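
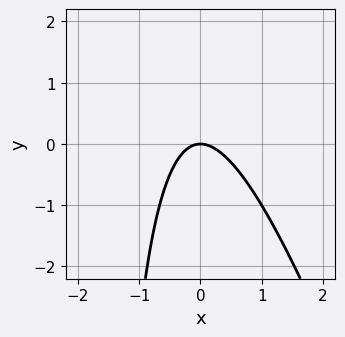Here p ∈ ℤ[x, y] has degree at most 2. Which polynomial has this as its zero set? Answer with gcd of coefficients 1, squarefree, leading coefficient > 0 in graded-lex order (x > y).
First, deg p = 2. No degree-1 curve has this shape.
Next, from the axis intercepts and sections: it meets the y-axis at y = 0 (among the integer gridlines); it crosses the x-axis at the gridline x = 0.
Finally, putting this together gives p.

3*x^2 + x*y + 2*y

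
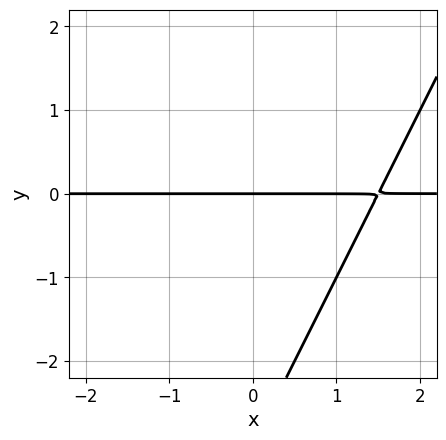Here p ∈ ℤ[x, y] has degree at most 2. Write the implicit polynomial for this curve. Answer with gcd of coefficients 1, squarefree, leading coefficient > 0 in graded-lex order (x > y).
2*x*y - y^2 - 3*y

First, deg p = 2.
Then, observable constraints: every point of the x-axis in the box is on the curve; it meets the y-axis at y = 0 (among the integer gridlines).
Finally, the integer polynomial consistent with all of this is the stated p.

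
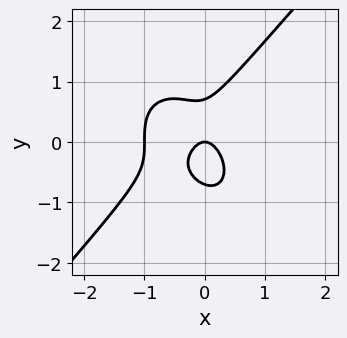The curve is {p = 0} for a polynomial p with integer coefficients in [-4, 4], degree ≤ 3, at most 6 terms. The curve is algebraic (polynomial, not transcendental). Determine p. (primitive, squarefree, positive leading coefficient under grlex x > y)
3*x^3 - 2*y^3 + 3*x^2 + x*y + y

1. Degree: the shape is more complex than any degree-2 curve, so deg p = 3.
2. From the axis intercepts and sections: one y-axis crossing is at y = 0; among the integer gridlines, it crosses the x-axis at x ∈ {-1, 0}.
3. Assembling these constraints gives the stated polynomial.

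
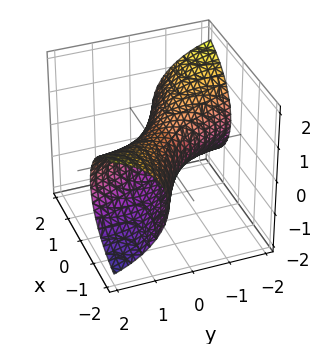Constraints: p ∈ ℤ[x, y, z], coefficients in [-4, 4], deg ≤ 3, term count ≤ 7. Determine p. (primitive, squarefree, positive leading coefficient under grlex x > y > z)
x^2 + 3*x*y + y^2 + 2*z^2 - 1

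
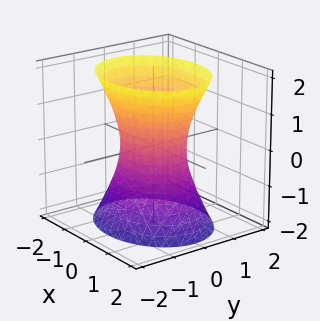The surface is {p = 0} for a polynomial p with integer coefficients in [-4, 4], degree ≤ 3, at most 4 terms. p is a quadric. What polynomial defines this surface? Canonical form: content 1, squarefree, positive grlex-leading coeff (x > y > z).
2*x^2 + 3*y^2 - z^2 - 2

Degree: one connected sheet with a waist; a quadric, so deg p = 2.
Symmetries: mirror symmetry y ↦ −y ⇒ only even powers of y; it's symmetric under x → −x, forcing even powers of x; it's symmetric under z → −z, forcing even powers of z.
Checking where it meets the axes: the surface avoids every integer z-axis point in the box; the x-axis gridline crossings are at x ∈ {-1, 1}.
Putting this together gives p.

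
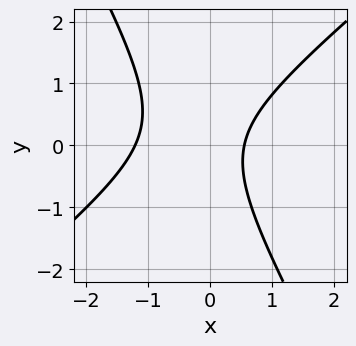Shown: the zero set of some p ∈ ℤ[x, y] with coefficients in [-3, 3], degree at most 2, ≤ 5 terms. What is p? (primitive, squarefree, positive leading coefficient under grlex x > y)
Degree: the shape is more complex than any degree-1 curve, so deg p = 2.
Reading off the gridlines: it misses every integer gridline on the y-axis.
Solving for integer coefficients yields p as stated.

3*x^2 - 2*x*y - 2*y^2 + 2*x - 2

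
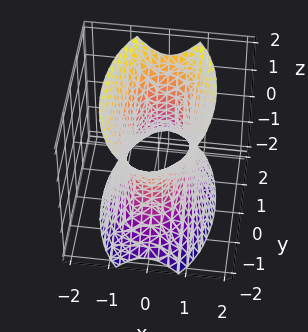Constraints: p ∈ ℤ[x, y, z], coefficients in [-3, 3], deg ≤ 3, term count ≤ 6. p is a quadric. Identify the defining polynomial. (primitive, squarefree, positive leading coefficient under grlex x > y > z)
(a) deg p = 2. One connected sheet with a waist; a quadric.
(b) Symmetries: the y ↦ −y reflection is a symmetry, so y appears only in even powers; mirror symmetry x ↦ −x ⇒ only even powers of x; mirror symmetry z ↦ −z ⇒ only even powers of z.
(c) From the visible intercepts: no z-intercept at any integer in the box.
(d) Matching integer coefficients to the picture gives p.

3*x^2 + y^2 - z^2 - 2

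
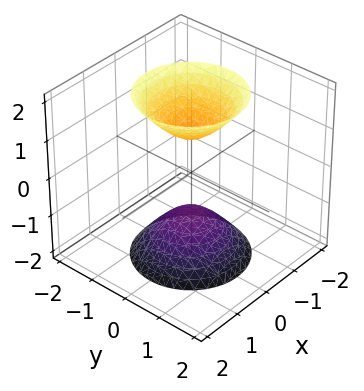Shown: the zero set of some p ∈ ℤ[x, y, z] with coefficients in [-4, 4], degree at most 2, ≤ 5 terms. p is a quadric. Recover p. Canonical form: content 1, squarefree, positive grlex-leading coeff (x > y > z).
2*x^2 + 2*y^2 - z^2 + 1

1. The picture has 2 separate pieces. They look like related sheets of one shape, so recover p as a whole.
2. Degree: two sheets facing apart; a quadric, so deg p = 2.
3. Symmetries: rotational symmetry about the z-axis ⇒ p depends on x, y only through x² + y²; it's symmetric under z → −z, forcing even powers of z.
4. Against the integer gridlines: no x-intercept at any integer in the box; no y-intercept at any integer in the box.
5. These observations pin down the coefficients. Check: (0, 0, -1) on the z-axis lies on the surface, and p(0, 0, -1) = 0. ✓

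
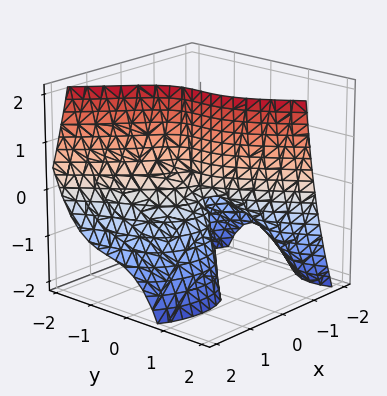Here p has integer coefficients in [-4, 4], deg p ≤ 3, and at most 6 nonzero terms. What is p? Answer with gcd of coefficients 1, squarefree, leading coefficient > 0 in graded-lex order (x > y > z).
First, deg p = 3. The shape is more complex than any degree-2 surface.
Then, observable constraints: one y-axis crossing is at y = 0; the visible z-axis segment lies entirely on the surface; one x-axis crossing is at x = 0.
Finally, the integer polynomial consistent with all of this is the stated p.

x^3 + 2*x*y^2 + 2*y^3 + 2*x*y + 3*x*z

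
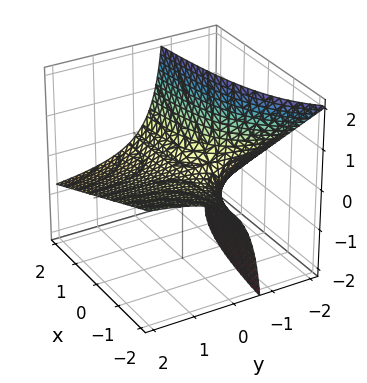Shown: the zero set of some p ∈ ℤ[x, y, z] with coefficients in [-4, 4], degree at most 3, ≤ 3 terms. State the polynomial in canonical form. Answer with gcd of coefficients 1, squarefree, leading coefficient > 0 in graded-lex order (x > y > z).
First, the degree is 2 — a generic line meets the surface in up to 2 points.
Then, from the visible intercepts: it meets the z-axis at z = 0 (among the integer gridlines); the visible y-axis segment lies entirely on the surface; every point of the x-axis in the box is on the surface.
Finally, matching integer coefficients to the picture gives p.

x*y + 2*y*z + 2*z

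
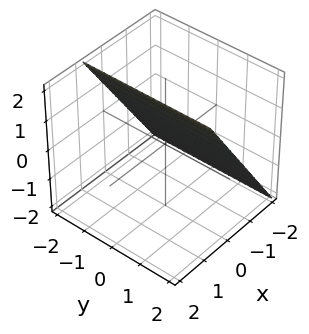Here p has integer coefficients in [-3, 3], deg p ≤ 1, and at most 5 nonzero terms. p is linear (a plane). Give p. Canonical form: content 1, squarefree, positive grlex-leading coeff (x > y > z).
3*x - 2*z + 2

1. deg p = 1. The surface is flat (a plane).
2. Reading off the gridlines: it misses every integer gridline on the y-axis; it crosses the z-axis at the gridline z = 1.
3. These observations pin down the coefficients.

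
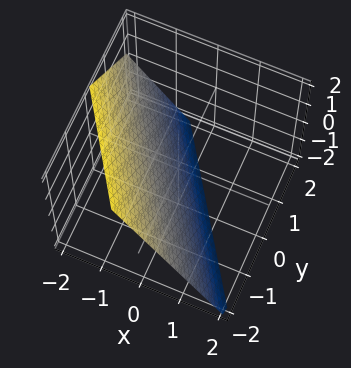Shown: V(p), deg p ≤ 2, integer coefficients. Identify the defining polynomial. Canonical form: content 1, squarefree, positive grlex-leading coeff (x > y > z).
1. deg p = 1. The surface is flat (a plane).
2. Against the integer gridlines: one y-axis crossing is at y = -1; it meets the z-axis at z = -1 (among the integer gridlines).
3. Matching integer coefficients to the picture gives p.

3*x + 2*y + 2*z + 2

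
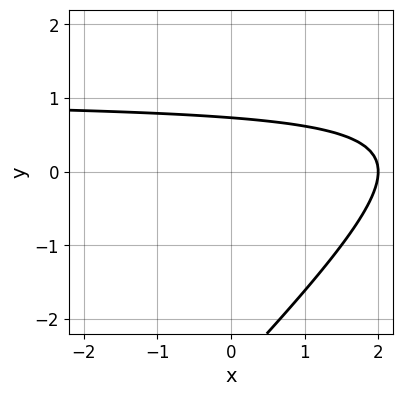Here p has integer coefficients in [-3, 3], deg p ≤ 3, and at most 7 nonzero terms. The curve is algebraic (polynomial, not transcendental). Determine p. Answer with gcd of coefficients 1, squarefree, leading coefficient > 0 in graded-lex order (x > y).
x*y - y^2 - x - 2*y + 2

(a) The degree is 2 — the shape is more complex than any degree-1 curve.
(b) From the visible intercepts: it meets the x-axis at x = 2 (among the integer gridlines).
(c) Solving for integer coefficients yields p as stated.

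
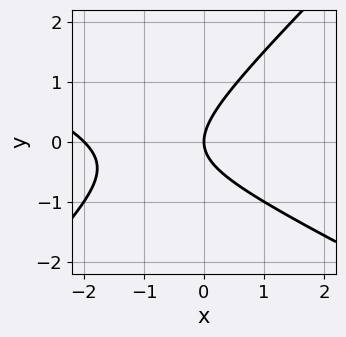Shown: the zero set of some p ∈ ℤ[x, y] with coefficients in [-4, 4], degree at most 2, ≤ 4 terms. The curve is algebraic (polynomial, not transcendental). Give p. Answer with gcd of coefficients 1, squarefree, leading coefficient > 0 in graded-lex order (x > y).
x^2 + x*y - 2*y^2 + 2*x

(a) The degree is 2 — no degree-1 curve has this shape.
(b) Checking where it meets the axes: the x-axis gridline crossings are at x ∈ {-2, 0}; it crosses the y-axis at the gridline y = 0.
(c) Matching integer coefficients to the picture gives p.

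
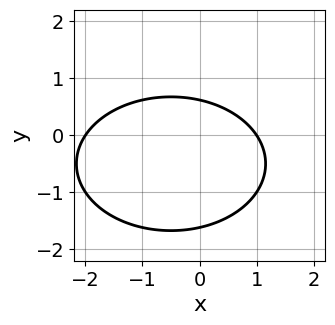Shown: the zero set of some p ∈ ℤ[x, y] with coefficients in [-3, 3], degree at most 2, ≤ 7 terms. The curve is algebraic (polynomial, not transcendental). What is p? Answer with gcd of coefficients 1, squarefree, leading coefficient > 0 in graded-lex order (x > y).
(a) The degree is 2 — the shape is more complex than any degree-1 curve.
(b) Observable constraints: the x-axis gridline crossings are at x ∈ {-2, 1}.
(c) Putting this together gives p.

x^2 + 2*y^2 + x + 2*y - 2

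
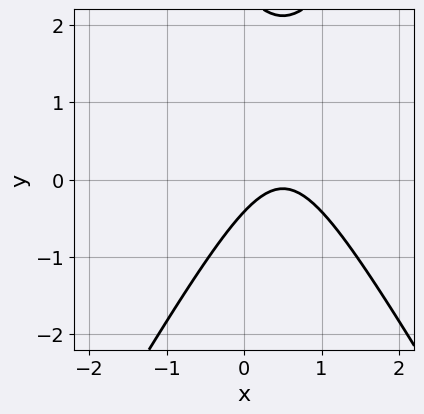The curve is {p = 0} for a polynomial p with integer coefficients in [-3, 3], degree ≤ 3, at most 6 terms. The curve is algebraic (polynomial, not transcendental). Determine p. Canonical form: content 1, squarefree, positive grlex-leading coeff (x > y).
3*x^2 - y^2 - 3*x + 2*y + 1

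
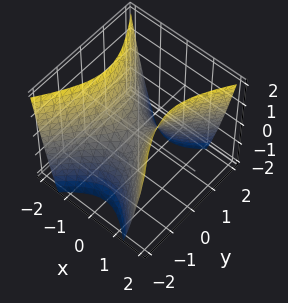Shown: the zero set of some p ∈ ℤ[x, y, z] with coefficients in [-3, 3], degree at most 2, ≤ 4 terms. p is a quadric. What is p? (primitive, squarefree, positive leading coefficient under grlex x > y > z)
deg p = 2. A saddle surface; a quadric.
Symmetries: mirror symmetry x ↦ −x ⇒ only even powers of x; it's symmetric under y → −y, forcing even powers of y.
From the axis intercepts and sections: it crosses the x-axis at the gridline x = 0; one y-axis crossing is at y = 0; it crosses the z-axis at the gridline z = 0.
Together with the visible shape, these determine p as stated.

3*x^2 - 2*y^2 - 2*z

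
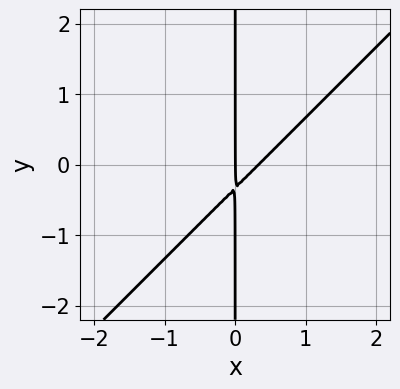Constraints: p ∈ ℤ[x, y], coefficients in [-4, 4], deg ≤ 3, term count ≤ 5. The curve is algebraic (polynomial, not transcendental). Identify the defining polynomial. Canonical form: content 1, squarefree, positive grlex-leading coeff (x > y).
3*x^2 - 3*x*y - x

First, the degree is 2 — a generic line meets the curve in up to 2 points.
Next, reading off the gridlines: one x-axis crossing is at x = 0; the visible y-axis segment lies entirely on the curve.
Finally, putting this together gives p.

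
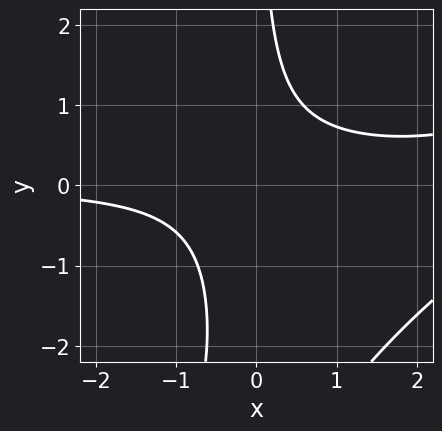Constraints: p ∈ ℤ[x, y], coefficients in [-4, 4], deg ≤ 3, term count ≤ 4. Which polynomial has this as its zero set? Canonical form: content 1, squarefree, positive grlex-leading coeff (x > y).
(a) The degree is 3 — the shape is more complex than any degree-2 curve.
(b) Against the integer gridlines: the curve avoids every integer x-axis point in the box; no y-intercept at any integer in the box.
(c) Assembling these constraints gives the stated polynomial.

x^2*y - x*y^2 - 3*x*y + 2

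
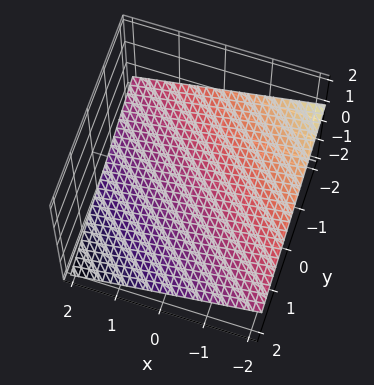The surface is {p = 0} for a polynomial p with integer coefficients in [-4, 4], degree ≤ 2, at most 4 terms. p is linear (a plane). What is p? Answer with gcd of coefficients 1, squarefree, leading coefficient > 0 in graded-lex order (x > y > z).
x + y + 3*z + 2

First, deg p = 1. The surface is flat (a plane).
Next, reading off the gridlines: it crosses the y-axis at the gridline y = -2; it crosses the x-axis at the gridline x = -2.
Finally, fitting integer coefficients to these (and the overall shape) gives p.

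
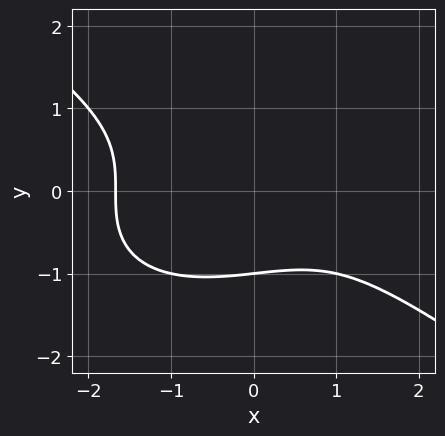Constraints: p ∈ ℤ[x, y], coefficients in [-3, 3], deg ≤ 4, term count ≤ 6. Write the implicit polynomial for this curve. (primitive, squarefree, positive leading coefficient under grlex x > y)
x^3 + 3*y^3 - x + 3

1. deg p = 3. No degree-2 curve has this shape.
2. Against the integer gridlines: it meets the y-axis at y = -1 (among the integer gridlines).
3. The integer polynomial consistent with all of this is the stated p.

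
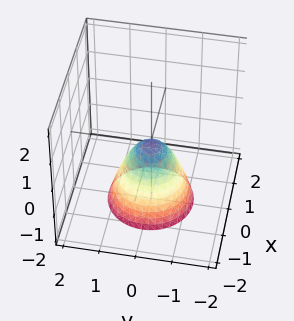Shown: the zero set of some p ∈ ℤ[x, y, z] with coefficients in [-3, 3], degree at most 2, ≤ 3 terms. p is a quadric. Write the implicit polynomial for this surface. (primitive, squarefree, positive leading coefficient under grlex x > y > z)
deg p = 2. A paraboloid; a quadric.
Symmetry: the z-axis is an axis of rotation, so x and y enter only as x² + y².
From the axis intercepts and sections: it meets the x-axis at x = 0 (among the integer gridlines); it crosses the z-axis at the gridline z = 0; a circular section at z = -1 has radius between 0 and 1.
Solving for integer coefficients yields p as stated.

3*x^2 + 3*y^2 + 2*z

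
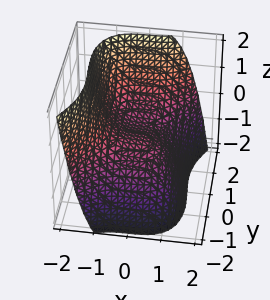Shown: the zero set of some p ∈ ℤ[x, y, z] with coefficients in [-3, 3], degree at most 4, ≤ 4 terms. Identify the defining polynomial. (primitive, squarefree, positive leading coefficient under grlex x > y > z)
2*x^3 - y^3 + y + 3*z

deg p = 3.
From the visible intercepts: one x-axis crossing is at x = 0; among the integer gridlines, it crosses the y-axis at y ∈ {-1, 0, 1}; one z-axis crossing is at z = 0.
The integer polynomial consistent with all of this is the stated p.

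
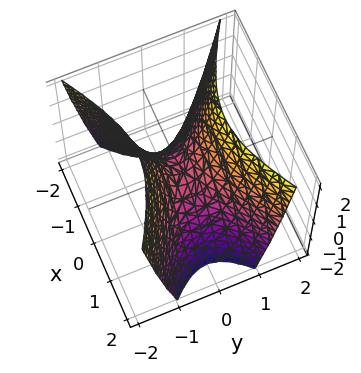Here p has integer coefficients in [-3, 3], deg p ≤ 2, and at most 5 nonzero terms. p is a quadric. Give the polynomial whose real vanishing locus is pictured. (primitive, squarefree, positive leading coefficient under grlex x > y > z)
x^2 - 2*y^2 + z

(a) deg p = 2.
(b) Symmetries: mirror symmetry y ↦ −y ⇒ only even powers of y; the x ↦ −x reflection is a symmetry, so x appears only in even powers.
(c) Reading off the gridlines: one x-axis crossing is at x = 0; one y-axis crossing is at y = 0; it meets the z-axis at z = 0 (among the integer gridlines).
(d) Matching integer coefficients to the picture gives p.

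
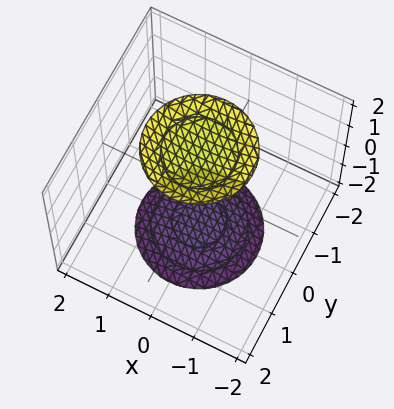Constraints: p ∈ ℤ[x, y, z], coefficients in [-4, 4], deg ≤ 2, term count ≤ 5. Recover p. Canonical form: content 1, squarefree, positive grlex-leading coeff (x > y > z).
1. The picture has 2 separate pieces. Treating them together as one polynomial.
2. deg p = 2. The shape is more complex than any degree-1 surface.
3. Symmetry: the z-axis is an axis of rotation, so x and y enter only as x² + y².
4. Against the integer gridlines: a circular section at z = 2 has radius exactly 1; the surface avoids every integer y-axis point in the box; no x-intercept at any integer in the box.
5. Matching integer coefficients to the picture gives p.

x^2 + y^2 - z^2 + 3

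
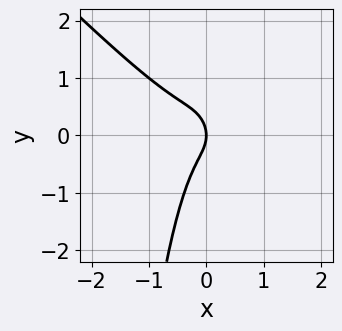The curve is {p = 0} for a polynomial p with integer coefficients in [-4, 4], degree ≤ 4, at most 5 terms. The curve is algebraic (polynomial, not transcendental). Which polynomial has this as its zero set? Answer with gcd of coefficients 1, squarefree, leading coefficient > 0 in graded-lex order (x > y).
3*x^3 + 3*x^2*y + y^2 + x

First, deg p = 3. The shape is more complex than any degree-2 curve.
Next, observable constraints: it crosses the x-axis at the gridline x = 0; it meets the y-axis at y = 0 (among the integer gridlines).
Finally, putting this together gives p.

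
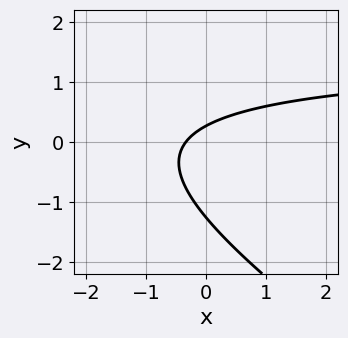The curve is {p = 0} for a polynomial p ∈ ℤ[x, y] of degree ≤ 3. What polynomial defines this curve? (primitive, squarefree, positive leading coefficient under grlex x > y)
2*x*y + 3*y^2 - 3*x + 3*y - 1

First, the degree is 2 — a generic line meets the curve in up to 2 points.
Finally, the integer polynomial consistent with all of this is the stated p.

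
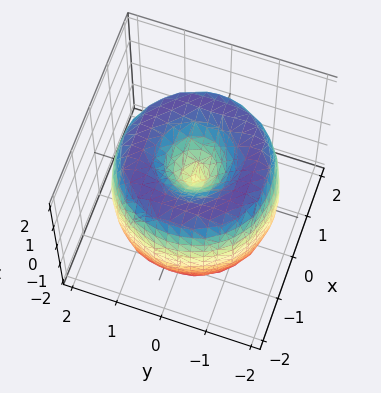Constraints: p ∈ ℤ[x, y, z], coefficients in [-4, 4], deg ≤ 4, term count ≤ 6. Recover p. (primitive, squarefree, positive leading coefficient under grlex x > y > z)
x^4 + 2*x^2*y^2 + y^4 - 3*x^2 - 3*y^2 + z^2

First, the degree is 4 — a generic line meets the surface in up to 4 points.
Then, symmetries: rotational symmetry about the z-axis ⇒ p depends on x, y only through x² + y².
Then, against the integer gridlines: a circular section at z = 0 has radius between 1 and 2; one y-axis crossing is at y = 0; it meets the x-axis at x = 0 (among the integer gridlines).
Finally, together with the visible shape, these determine p as stated.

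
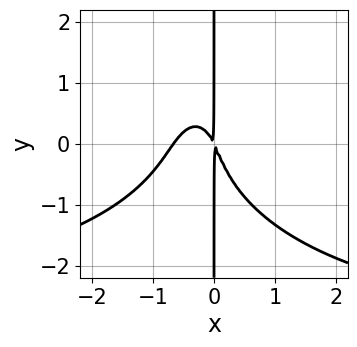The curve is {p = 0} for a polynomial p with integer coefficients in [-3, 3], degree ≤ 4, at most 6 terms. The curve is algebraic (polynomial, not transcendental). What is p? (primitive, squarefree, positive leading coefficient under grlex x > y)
x^3*y + x*y^3 + 3*x^3 + 2*x^2 + x*y

First, degree: no degree-3 curve has this shape, so deg p = 4.
Next, reading off the gridlines: the visible y-axis segment lies entirely on the curve.
Finally, together with the visible shape, these determine p as stated.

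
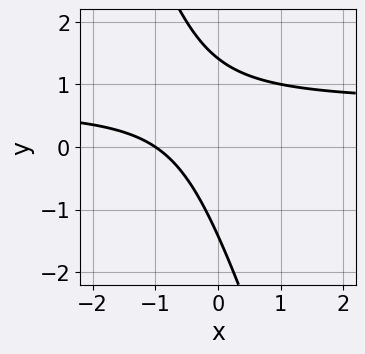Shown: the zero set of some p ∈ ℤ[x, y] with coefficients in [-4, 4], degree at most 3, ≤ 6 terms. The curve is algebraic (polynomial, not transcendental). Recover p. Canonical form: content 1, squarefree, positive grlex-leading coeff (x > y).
3*x*y + y^2 - 2*x - 2

First, degree: the shape is more complex than any degree-1 curve, so deg p = 2.
Next, from the axis intercepts and sections: it crosses the x-axis at the gridline x = -1.
Finally, matching integer coefficients to the picture gives p.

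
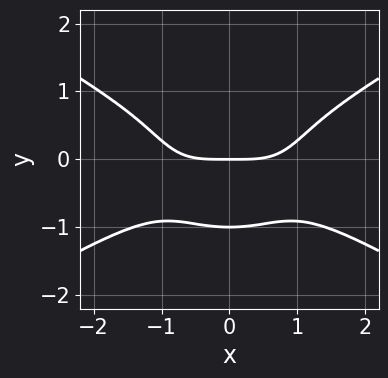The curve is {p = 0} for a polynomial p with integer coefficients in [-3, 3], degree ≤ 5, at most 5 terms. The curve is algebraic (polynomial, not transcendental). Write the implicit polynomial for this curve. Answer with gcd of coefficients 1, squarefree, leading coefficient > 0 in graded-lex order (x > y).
x^4 - 2*x^2*y^2 - 3*y^4 - 3*y

The degree is 4 — no degree-3 curve has this shape.
Symmetries: mirror symmetry x ↦ −x ⇒ only even powers of x.
Reading off the gridlines: it crosses the x-axis at the gridline x = 0; the y-axis gridline crossings are at y ∈ {-1, 0}.
Putting this together gives p.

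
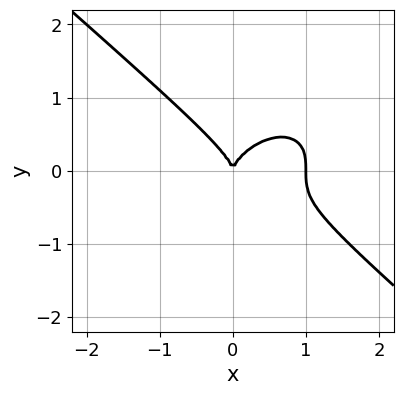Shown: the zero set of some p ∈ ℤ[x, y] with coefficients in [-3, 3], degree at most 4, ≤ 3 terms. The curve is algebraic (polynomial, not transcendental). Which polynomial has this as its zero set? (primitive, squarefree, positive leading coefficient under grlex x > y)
1. The degree is 3 — no degree-2 curve has this shape.
2. Checking where it meets the axes: one y-axis crossing is at y = 0; the x-axis gridline crossings are at x ∈ {0, 1}.
3. Putting this together gives p.

2*x^3 + 3*y^3 - 2*x^2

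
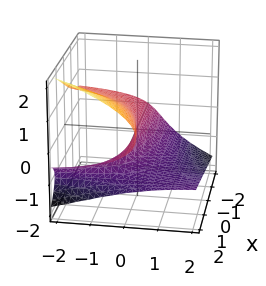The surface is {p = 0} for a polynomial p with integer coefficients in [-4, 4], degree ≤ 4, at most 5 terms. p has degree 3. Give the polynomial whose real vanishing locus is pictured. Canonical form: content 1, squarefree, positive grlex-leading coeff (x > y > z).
2*x*y*z + 3*z^3 - 2*x*z + 3*y

The degree is 3 — a generic line meets the surface in up to 3 points.
From the visible intercepts: every point of the x-axis in the box is on the surface; it meets the y-axis at y = 0 (among the integer gridlines); one z-axis crossing is at z = 0.
Fitting integer coefficients to these (and the overall shape) gives p.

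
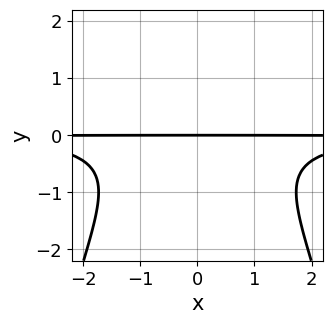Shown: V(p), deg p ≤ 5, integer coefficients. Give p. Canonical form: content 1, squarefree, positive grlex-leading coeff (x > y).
First, the degree is 4 — no degree-3 curve has this shape.
Next, symmetries: it's symmetric under x → −x, forcing even powers of x.
Then, from the axis intercepts and sections: it meets the y-axis at y = 0 (among the integer gridlines); the visible x-axis segment lies entirely on the curve.
Finally, the integer polynomial consistent with all of this is the stated p.

2*x^2*y^2 + 3*y^3 + 3*y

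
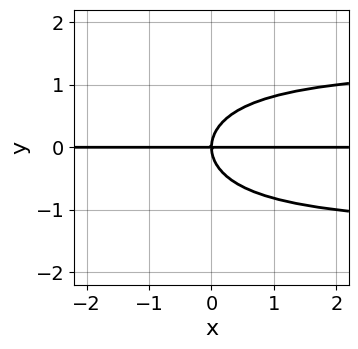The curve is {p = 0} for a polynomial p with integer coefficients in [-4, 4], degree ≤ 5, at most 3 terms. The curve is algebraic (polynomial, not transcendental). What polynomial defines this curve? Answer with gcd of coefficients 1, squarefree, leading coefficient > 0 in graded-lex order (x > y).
x*y^3 + 2*y^3 - 2*x*y

First, degree: no degree-3 curve has this shape, so deg p = 4.
Then, reading off the gridlines: it meets the y-axis at y = 0 (among the integer gridlines); every point of the x-axis in the box is on the curve.
Finally, fitting integer coefficients to these (and the overall shape) gives p.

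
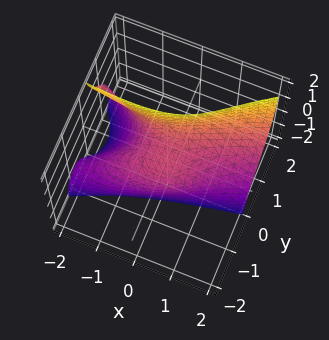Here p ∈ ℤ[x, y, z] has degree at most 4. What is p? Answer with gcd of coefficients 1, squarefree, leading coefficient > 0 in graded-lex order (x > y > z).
(a) The degree is 3 — a generic line meets the surface in up to 3 points.
(b) From the visible intercepts: it crosses the x-axis at the gridline x = 0; one z-axis crossing is at z = 0; one y-axis crossing is at y = 0.
(c) Together with the visible shape, these determine p as stated.

3*x*y*z - 3*y^3 - 2*y*z^2 + x^2 + 2*z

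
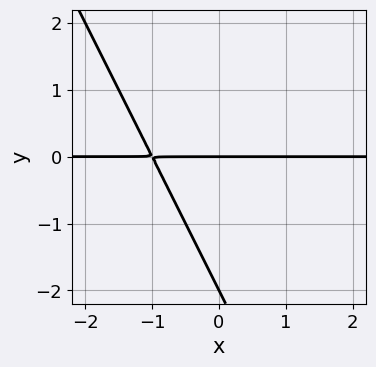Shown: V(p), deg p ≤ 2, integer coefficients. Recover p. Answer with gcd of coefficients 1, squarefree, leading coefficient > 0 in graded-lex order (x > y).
2*x*y + y^2 + 2*y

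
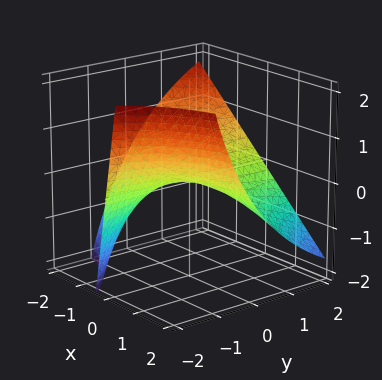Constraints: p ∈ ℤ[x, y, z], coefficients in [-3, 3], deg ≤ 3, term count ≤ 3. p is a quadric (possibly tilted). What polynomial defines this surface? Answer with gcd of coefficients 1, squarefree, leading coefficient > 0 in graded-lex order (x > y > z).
2*x*y + y*z + 3*z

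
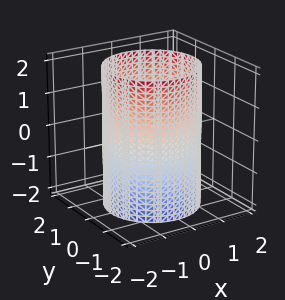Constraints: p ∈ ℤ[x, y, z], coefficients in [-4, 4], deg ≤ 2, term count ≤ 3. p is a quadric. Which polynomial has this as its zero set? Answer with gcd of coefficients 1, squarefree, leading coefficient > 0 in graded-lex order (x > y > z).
x^2 + y^2 - 2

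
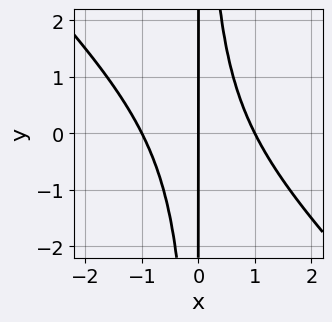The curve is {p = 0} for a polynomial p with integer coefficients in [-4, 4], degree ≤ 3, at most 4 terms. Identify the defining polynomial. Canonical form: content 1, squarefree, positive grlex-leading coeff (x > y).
(a) Degree: the shape is more complex than any degree-2 curve, so deg p = 3.
(b) Checking where it meets the axes: the x-axis gridline crossings are at x ∈ {-1, 0, 1}; every point of the y-axis in the box is on the curve.
(c) These observations pin down the coefficients.

x^3 + x^2*y - x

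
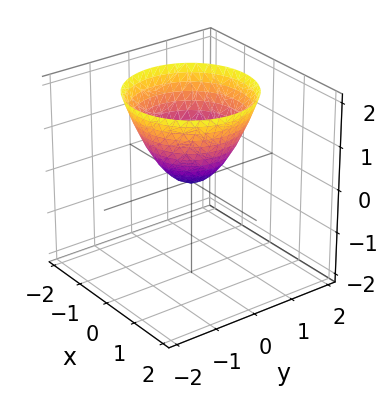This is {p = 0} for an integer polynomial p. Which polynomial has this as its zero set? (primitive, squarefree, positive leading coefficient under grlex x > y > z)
x^2 + y^2 - z

1. The degree is 2 — a single bowl opening along one axis; a quadric.
2. By symmetry, the z-axis is an axis of rotation, so x and y enter only as x² + y².
3. From the axis intercepts and sections: a circular section at z = 1 has radius exactly 1; it meets the z-axis at z = 0 (among the integer gridlines); it crosses the y-axis at the gridline y = 0; it meets the x-axis at x = 0 (among the integer gridlines).
4. The integer polynomial consistent with all of this is the stated p.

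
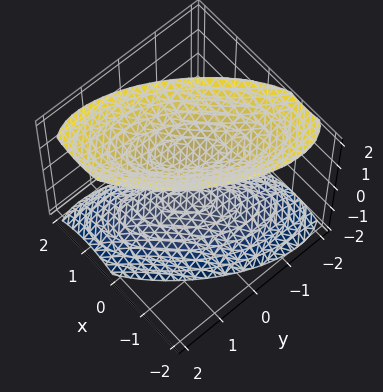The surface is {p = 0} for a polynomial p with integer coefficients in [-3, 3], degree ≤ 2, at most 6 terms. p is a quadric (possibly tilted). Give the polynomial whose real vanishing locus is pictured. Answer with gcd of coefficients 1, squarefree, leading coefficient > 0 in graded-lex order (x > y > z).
1. The picture has 2 separate pieces. Treating them together as one polynomial.
2. Degree: the shape is more complex than any degree-1 surface, so deg p = 2.
3. From the axis intercepts and sections: no x-intercept at any integer in the box; the z-axis gridline crossings are at z ∈ {-1, 1}.
4. Fitting integer coefficients to these (and the overall shape) gives p.

3*x^2 - 3*x*y + 2*y^2 - 2*z^2 + 2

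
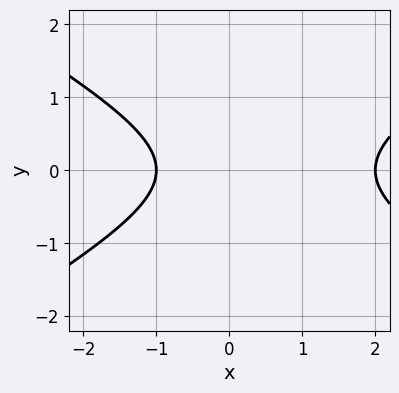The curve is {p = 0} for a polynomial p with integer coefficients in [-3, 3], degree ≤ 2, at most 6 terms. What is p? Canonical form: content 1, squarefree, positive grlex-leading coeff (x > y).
Degree: no degree-1 curve has this shape, so deg p = 2.
Symmetries: the y ↦ −y reflection is a symmetry, so y appears only in even powers.
Reading off the gridlines: it misses every integer gridline on the y-axis; the x-axis gridline crossings are at x ∈ {-1, 2}.
Together with the visible shape, these determine p as stated.

x^2 - 3*y^2 - x - 2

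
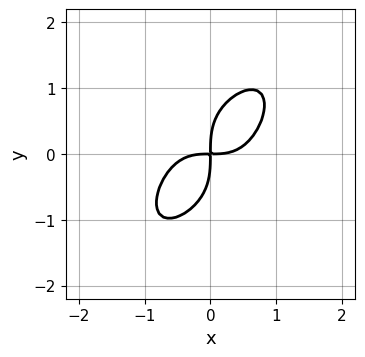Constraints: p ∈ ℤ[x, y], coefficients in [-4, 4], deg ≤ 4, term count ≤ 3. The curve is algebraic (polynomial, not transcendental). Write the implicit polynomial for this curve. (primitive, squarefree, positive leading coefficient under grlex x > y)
2*x^4 + y^4 - 2*x*y

deg p = 4. No degree-3 curve has this shape.
Matching integer coefficients to the picture gives p.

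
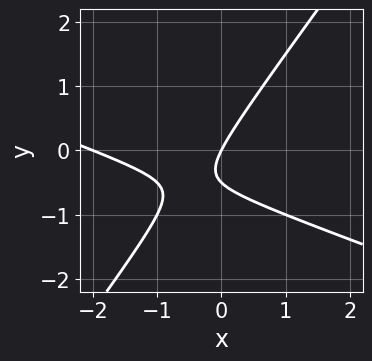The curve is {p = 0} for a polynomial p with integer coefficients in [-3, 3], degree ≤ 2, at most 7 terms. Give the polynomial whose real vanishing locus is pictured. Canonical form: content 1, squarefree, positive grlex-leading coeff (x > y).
x^2 + 2*x*y - 2*y^2 + 2*x - y

Degree: a generic line meets the curve in up to 2 points, so deg p = 2.
From the visible intercepts: one y-axis crossing is at y = 0; the x-axis gridline crossings are at x ∈ {-2, 0}.
These observations pin down the coefficients.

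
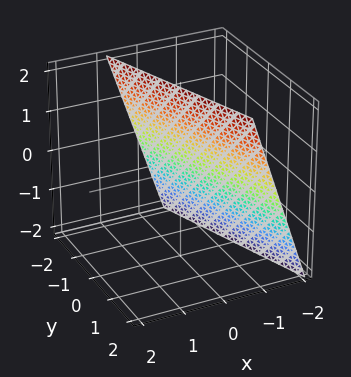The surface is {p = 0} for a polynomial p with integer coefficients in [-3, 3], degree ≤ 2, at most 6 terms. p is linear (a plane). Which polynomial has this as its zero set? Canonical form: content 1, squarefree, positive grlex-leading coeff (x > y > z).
Degree: every cross-section is a straight line — this is a plane, so deg p = 1.
Observable constraints: it meets the z-axis at z = 2 (among the integer gridlines); it crosses the y-axis at the gridline y = -2.
Assembling these constraints gives the stated polynomial.

3*x + y - z + 2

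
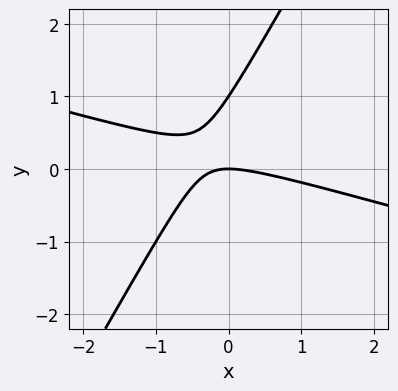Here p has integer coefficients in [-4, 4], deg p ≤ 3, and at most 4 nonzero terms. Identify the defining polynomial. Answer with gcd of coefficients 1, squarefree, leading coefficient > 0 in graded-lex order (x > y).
x^2 + 3*x*y - 2*y^2 + 2*y

1. The degree is 2 — no degree-1 curve has this shape.
2. Reading off the gridlines: the y-axis gridline crossings are at y ∈ {0, 1}; it crosses the x-axis at the gridline x = 0.
3. Solving for integer coefficients yields p as stated.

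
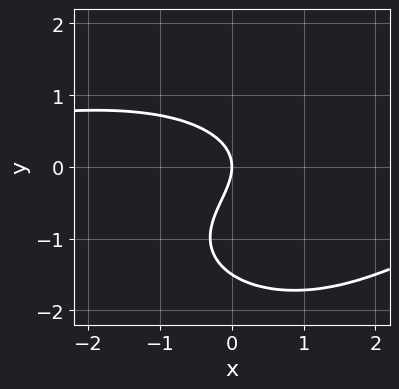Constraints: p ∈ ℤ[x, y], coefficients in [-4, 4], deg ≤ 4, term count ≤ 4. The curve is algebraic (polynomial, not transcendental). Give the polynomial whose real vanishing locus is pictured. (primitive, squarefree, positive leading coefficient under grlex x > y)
The degree is 3 — no degree-2 curve has this shape.
From the axis intercepts and sections: it meets the x-axis at x = 0 (among the integer gridlines); one y-axis crossing is at y = 0.
Together with the visible shape, these determine p as stated.

x^2*y + 2*y^3 + 3*y^2 + 3*x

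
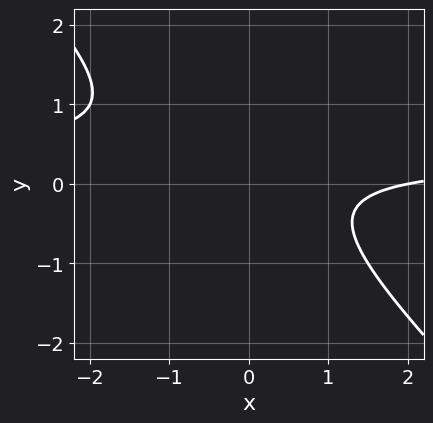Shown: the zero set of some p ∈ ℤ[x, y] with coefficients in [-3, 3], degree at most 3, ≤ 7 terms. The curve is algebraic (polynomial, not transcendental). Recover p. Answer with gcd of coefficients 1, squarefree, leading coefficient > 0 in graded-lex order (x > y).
3*x*y + 3*y^2 - x - y + 2

1. deg p = 2. No degree-1 curve has this shape.
2. From the visible intercepts: it meets the x-axis at x = 2 (among the integer gridlines); no y-intercept at any integer in the box.
3. Solving for integer coefficients yields p as stated.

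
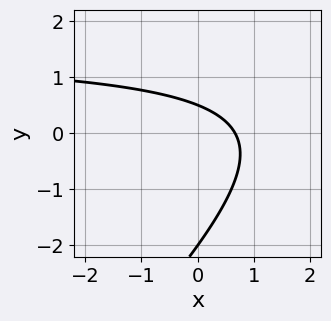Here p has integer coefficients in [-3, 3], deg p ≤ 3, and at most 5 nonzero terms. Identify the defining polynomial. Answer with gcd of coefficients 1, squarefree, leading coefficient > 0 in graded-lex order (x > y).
First, deg p = 2.
Then, against the integer gridlines: it crosses the y-axis at the gridline y = -2.
Finally, these observations pin down the coefficients.

2*x*y - 2*y^2 - 3*x - 3*y + 2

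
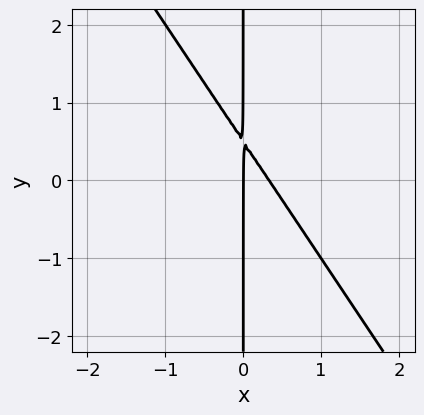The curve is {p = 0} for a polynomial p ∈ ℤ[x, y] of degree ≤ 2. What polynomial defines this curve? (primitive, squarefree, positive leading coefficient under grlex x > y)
3*x^2 + 2*x*y - x

(a) Degree: no degree-1 curve has this shape, so deg p = 2.
(b) Checking where it meets the axes: every point of the y-axis in the box is on the curve; it crosses the x-axis at the gridline x = 0.
(c) Matching integer coefficients to the picture gives p.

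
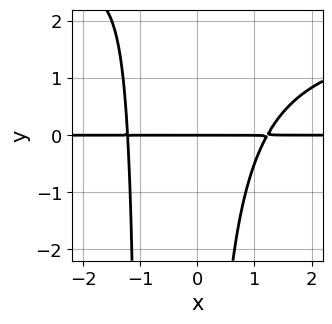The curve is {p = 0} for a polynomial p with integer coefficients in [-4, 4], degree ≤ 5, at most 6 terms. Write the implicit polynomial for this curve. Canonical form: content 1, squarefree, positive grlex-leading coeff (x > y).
Degree: the shape is more complex than any degree-3 curve, so deg p = 4.
Against the integer gridlines: every point of the x-axis in the box is on the curve; it crosses the y-axis at the gridline y = 0.
Solving for integer coefficients yields p as stated.

x^2*y^2 - 2*x^2*y + x*y^2 + 3*y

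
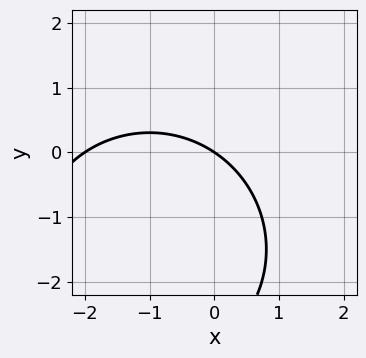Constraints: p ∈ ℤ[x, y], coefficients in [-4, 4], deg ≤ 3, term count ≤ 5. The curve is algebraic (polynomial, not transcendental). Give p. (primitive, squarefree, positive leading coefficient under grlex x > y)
x^2 + y^2 + 2*x + 3*y

First, the degree is 2 — the shape is more complex than any degree-1 curve.
Then, against the integer gridlines: one y-axis crossing is at y = 0; among the integer gridlines, it crosses the x-axis at x ∈ {-2, 0}.
Finally, solving for integer coefficients yields p as stated.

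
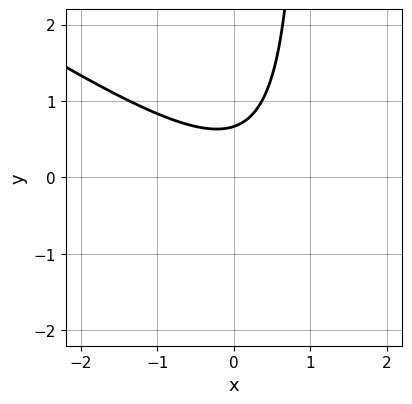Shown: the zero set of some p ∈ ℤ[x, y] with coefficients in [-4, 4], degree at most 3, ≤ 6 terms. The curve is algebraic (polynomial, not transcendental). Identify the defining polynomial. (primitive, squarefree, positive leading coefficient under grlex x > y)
(a) The degree is 2 — the shape is more complex than any degree-1 curve.
(b) Observable constraints: no x-intercept at any integer in the box.
(c) Fitting integer coefficients to these (and the overall shape) gives p.

2*x^2 + 3*x*y - x - 3*y + 2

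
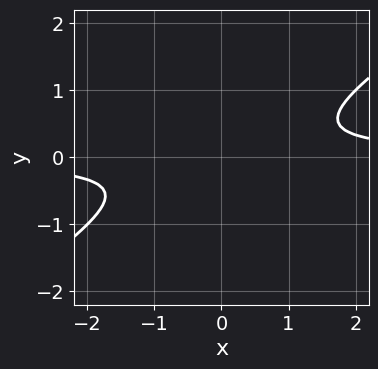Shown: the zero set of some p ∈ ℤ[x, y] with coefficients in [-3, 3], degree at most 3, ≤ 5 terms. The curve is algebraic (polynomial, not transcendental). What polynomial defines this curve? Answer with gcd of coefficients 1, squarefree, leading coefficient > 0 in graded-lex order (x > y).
(a) deg p = 2. No degree-1 curve has this shape.
(b) Against the integer gridlines: no y-intercept at any integer in the box; the curve avoids every integer x-axis point in the box.
(c) The integer polynomial consistent with all of this is the stated p.

2*x*y - 3*y^2 - 1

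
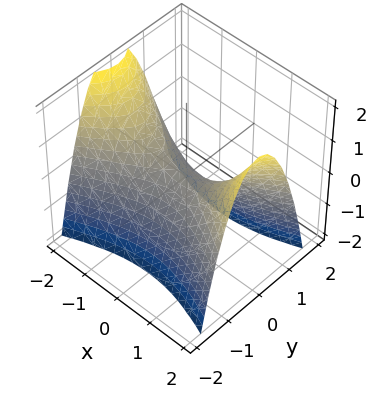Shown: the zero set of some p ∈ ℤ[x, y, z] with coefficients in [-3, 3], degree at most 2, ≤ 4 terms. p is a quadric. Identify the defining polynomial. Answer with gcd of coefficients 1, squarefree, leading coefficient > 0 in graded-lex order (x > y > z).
x^2 - 3*y^2 - 2*z

First, deg p = 2. A hyperbolic paraboloid; a quadric.
Then, symmetries: it's symmetric under y → −y, forcing even powers of y; mirror symmetry x ↦ −x ⇒ only even powers of x.
Next, observable constraints: it crosses the x-axis at the gridline x = 0; it crosses the y-axis at the gridline y = 0; it meets the z-axis at z = 0 (among the integer gridlines).
Finally, solving for integer coefficients yields p as stated.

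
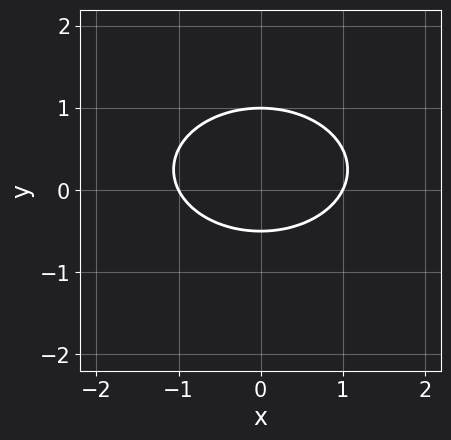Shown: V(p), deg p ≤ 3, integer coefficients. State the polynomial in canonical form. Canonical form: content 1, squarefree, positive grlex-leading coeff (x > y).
Degree: a generic line meets the curve in up to 2 points, so deg p = 2.
Symmetries: the x ↦ −x reflection is a symmetry, so x appears only in even powers.
Against the integer gridlines: it meets the y-axis at y = 1 (among the integer gridlines); the x-axis gridline crossings are at x ∈ {-1, 1}.
Fitting integer coefficients to these (and the overall shape) gives p.

x^2 + 2*y^2 - y - 1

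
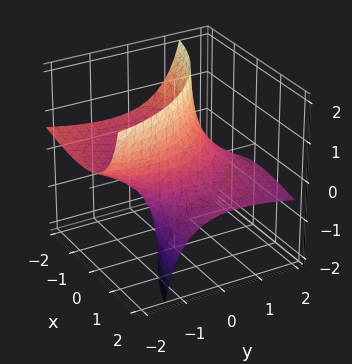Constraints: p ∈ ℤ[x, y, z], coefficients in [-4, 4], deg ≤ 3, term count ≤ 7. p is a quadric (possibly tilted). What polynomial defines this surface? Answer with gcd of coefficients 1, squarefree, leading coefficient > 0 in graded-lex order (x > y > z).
x^2 + 3*x*z + y^2 + 3*y*z - 2

1. deg p = 2. No degree-1 surface has this shape.
2. Checking where it meets the axes: no z-intercept at any integer in the box.
3. Together with the visible shape, these determine p as stated.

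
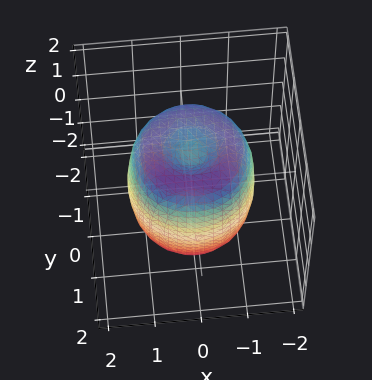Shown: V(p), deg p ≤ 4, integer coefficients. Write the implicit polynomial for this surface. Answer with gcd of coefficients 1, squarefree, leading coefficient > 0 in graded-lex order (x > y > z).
2*x^4 + 4*x^2*y^2 + 2*y^4 - 3*x^2 - 3*y^2 + z^2 - 1

(a) Degree: a generic line meets the surface in up to 4 points, so deg p = 4.
(b) Symmetries: every cross-section ⟂ z is a circle, so x, y appear only via x² + y².
(c) Reading off the gridlines: among the integer gridlines, it crosses the z-axis at z ∈ {-1, 1}; a circular section at z = 0 has radius between 1 and 2.
(d) These observations pin down the coefficients.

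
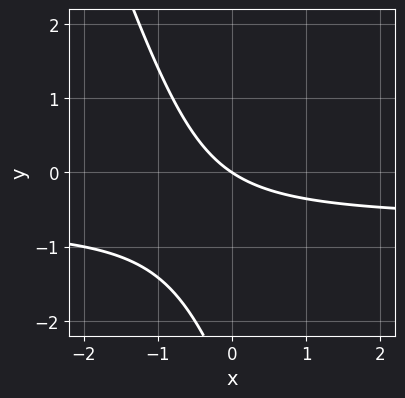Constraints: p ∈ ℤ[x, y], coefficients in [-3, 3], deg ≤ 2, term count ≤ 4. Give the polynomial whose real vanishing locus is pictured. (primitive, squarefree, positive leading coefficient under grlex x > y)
3*x*y + y^2 + 2*x + 3*y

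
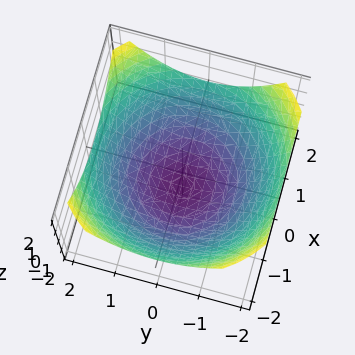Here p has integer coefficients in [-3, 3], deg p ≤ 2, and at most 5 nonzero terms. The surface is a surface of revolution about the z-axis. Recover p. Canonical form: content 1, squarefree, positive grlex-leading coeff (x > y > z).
First, deg p = 2.
Next, symmetry: the surface is invariant under rotation about z: p = q(x² + y², z).
Then, from the visible intercepts: a circular section at z = -1 has radius exactly 1.
Finally, fitting integer coefficients to these (and the overall shape) gives p.

x^2 + y^2 - 2*z - 3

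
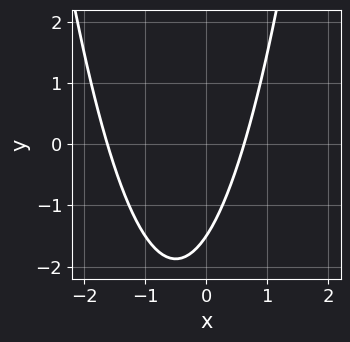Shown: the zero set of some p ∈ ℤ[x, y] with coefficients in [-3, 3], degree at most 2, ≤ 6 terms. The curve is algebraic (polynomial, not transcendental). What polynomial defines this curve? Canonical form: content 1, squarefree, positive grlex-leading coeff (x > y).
3*x^2 + 3*x - 2*y - 3

1. The degree is 2 — a generic line meets the curve in up to 2 points.
2. Matching integer coefficients to the picture gives p.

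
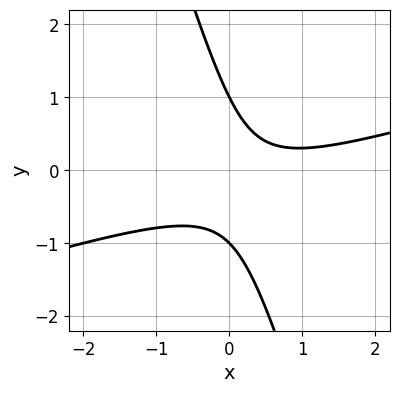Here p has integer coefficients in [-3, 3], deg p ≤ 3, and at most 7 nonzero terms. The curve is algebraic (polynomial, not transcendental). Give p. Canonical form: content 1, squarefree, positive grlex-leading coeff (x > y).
Degree: a generic line meets the curve in up to 2 points, so deg p = 2.
From the axis intercepts and sections: the y-axis gridline crossings are at y ∈ {-1, 1}; it misses every integer gridline on the x-axis.
Fitting integer coefficients to these (and the overall shape) gives p.

x^2 - 3*x*y - y^2 - x + 1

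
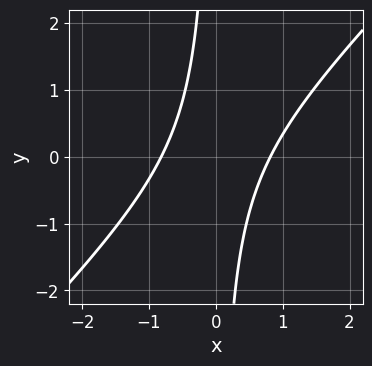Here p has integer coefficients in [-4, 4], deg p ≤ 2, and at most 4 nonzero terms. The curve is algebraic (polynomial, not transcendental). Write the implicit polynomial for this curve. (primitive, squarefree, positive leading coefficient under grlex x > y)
3*x^2 - 3*x*y - 2

Degree: a generic line meets the curve in up to 2 points, so deg p = 2.
Against the integer gridlines: the curve avoids every integer y-axis point in the box.
Solving for integer coefficients yields p as stated.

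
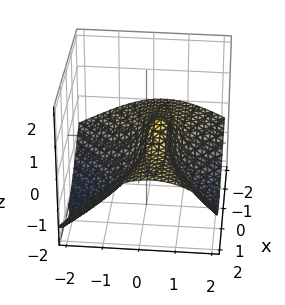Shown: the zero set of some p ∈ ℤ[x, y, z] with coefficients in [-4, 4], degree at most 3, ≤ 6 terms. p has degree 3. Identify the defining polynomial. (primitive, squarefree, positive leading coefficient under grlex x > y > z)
3*x^2*z + 2*x*z^2 + 2*z^3 + 3*y^2 - 2*y

Degree: a generic line meets the surface in up to 3 points, so deg p = 3.
Against the integer gridlines: it meets the y-axis at y = 0 (among the integer gridlines); every point of the x-axis in the box is on the surface.
These observations pin down the coefficients.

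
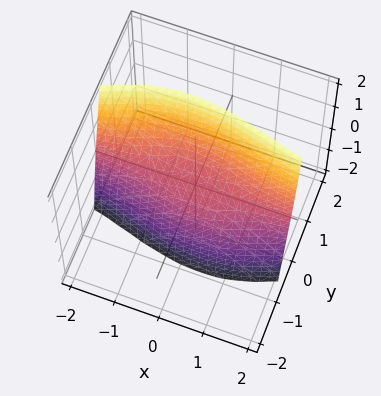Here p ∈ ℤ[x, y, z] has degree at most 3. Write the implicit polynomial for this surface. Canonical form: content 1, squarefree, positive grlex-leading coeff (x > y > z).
x^2*y + x*y^2 + 3*y^3 - z

First, deg p = 3.
Then, from the visible intercepts: one z-axis crossing is at z = 0; the visible x-axis segment lies entirely on the surface.
Finally, these observations pin down the coefficients.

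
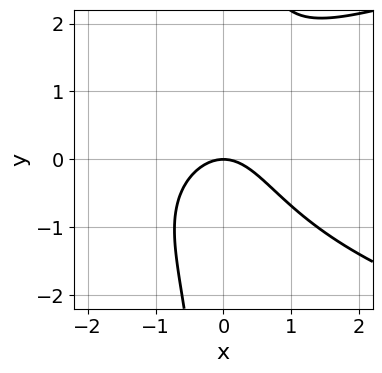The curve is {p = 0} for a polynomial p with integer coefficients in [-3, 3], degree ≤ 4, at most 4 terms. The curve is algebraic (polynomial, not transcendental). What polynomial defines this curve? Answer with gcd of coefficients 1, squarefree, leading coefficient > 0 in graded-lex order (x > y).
2*x*y^2 - 3*x^2 - 3*y

First, the degree is 3 — no degree-2 curve has this shape.
Then, against the integer gridlines: it crosses the y-axis at the gridline y = 0; one x-axis crossing is at x = 0.
Finally, matching integer coefficients to the picture gives p.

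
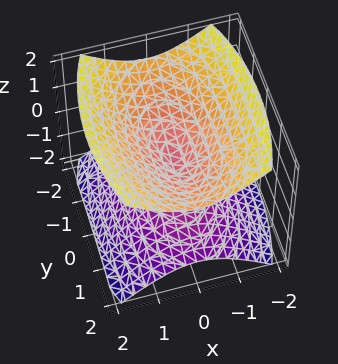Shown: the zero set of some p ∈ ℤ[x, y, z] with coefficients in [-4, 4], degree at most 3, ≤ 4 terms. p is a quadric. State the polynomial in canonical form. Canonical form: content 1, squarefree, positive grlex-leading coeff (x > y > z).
3*x^2 + y^2 - 3*z^2

(a) There are 2 components.
(b) The degree is 2 — two nappes meeting at a single point; a quadric.
(c) Symmetries: mirror symmetry x ↦ −x ⇒ only even powers of x; the y ↦ −y reflection is a symmetry, so y appears only in even powers; mirror symmetry z ↦ −z ⇒ only even powers of z.
(d) From the visible intercepts: it crosses the y-axis at the gridline y = 0; one z-axis crossing is at z = 0; it crosses the x-axis at the gridline x = 0.
(e) Matching integer coefficients to the picture gives p.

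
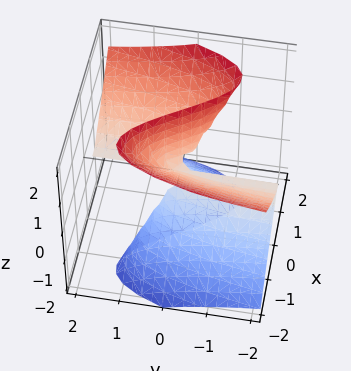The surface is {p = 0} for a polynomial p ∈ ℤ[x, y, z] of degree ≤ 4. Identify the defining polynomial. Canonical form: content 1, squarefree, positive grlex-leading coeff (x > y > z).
3*x^3 - 3*x*z^2 - 2*y*z^2

The degree is 3 — no degree-2 surface has this shape.
From the axis intercepts and sections: the visible y-axis segment lies entirely on the surface; one x-axis crossing is at x = 0.
Fitting integer coefficients to these (and the overall shape) gives p. Check: (0, 0, 1) on the z-axis lies on the surface, and p(0, 0, 1) = 0. ✓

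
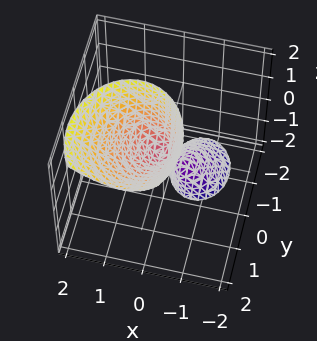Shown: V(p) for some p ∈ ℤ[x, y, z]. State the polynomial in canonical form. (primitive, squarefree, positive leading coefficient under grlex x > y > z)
First, the picture has 2 separate pieces.
Then, deg p = 2.
Then, against the integer gridlines: one x-axis crossing is at x = 0; it crosses the z-axis at the gridline z = 0; one y-axis crossing is at y = 0.
Finally, these observations pin down the coefficients.

3*x^2 - 2*x*z + 2*y^2 - 2*y*z - z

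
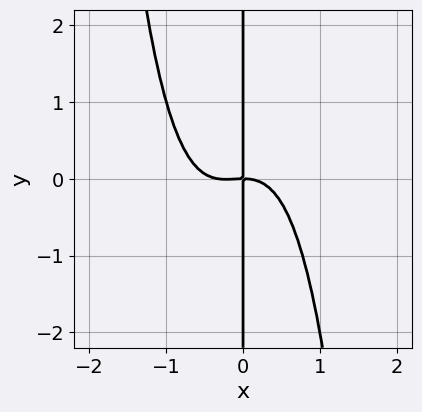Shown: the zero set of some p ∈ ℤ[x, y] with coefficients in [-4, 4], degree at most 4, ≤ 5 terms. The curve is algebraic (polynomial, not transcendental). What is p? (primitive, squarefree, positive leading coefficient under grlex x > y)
1. Degree: a generic line meets the curve in up to 4 points, so deg p = 4.
2. Against the integer gridlines: every point of the y-axis in the box is on the curve; one x-axis crossing is at x = 0.
3. Putting this together gives p.

3*x^4 + x^3 + 2*x*y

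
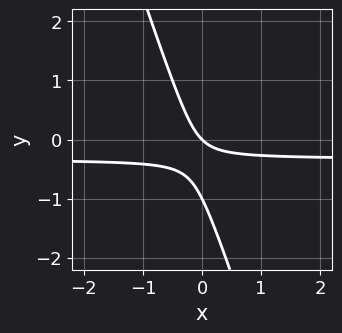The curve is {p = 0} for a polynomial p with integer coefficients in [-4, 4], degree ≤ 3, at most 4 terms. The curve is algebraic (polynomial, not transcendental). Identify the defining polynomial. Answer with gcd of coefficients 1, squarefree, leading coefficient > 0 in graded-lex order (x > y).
3*x*y + y^2 + x + y

(a) deg p = 2. The shape is more complex than any degree-1 curve.
(b) Against the integer gridlines: it meets the x-axis at x = 0 (among the integer gridlines); among the integer gridlines, it crosses the y-axis at y ∈ {-1, 0}.
(c) Assembling these constraints gives the stated polynomial.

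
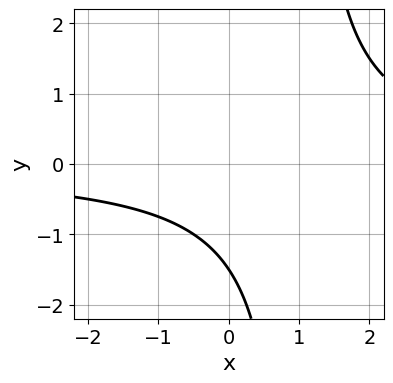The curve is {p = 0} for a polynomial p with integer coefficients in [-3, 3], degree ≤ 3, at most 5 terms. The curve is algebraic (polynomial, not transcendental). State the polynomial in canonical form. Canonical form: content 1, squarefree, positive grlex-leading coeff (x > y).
First, degree: no degree-1 curve has this shape, so deg p = 2.
Then, checking where it meets the axes: the curve avoids every integer x-axis point in the box.
Finally, together with the visible shape, these determine p as stated.

2*x*y - 2*y - 3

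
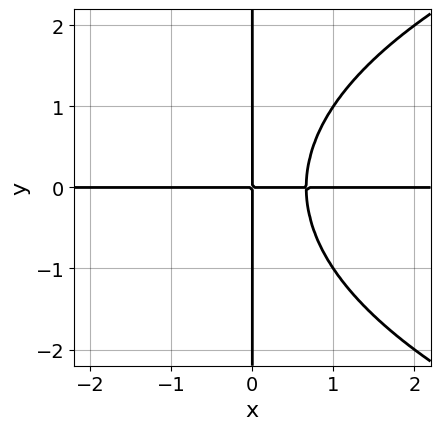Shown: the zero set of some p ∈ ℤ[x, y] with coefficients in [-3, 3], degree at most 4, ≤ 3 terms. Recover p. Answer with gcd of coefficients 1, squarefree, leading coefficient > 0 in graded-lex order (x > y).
x*y^3 - 3*x^2*y + 2*x*y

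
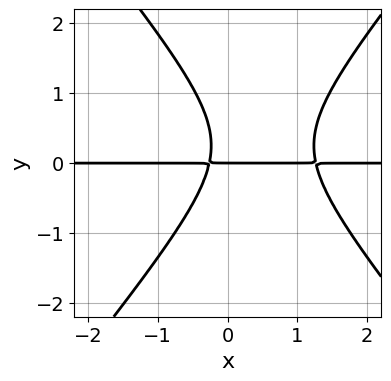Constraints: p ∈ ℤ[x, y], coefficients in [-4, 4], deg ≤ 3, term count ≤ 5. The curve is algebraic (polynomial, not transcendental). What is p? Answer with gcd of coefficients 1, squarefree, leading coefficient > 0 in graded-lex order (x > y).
1. Degree: the shape is more complex than any degree-2 curve, so deg p = 3.
2. From the axis intercepts and sections: the visible x-axis segment lies entirely on the curve; one y-axis crossing is at y = 0.
3. Solving for integer coefficients yields p as stated.

3*x^2*y - 2*y^3 - 3*x*y + y^2 - y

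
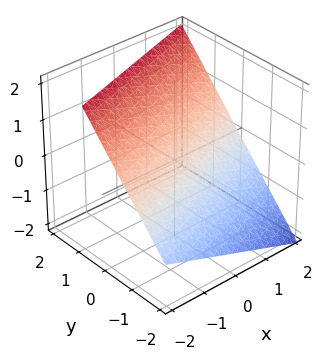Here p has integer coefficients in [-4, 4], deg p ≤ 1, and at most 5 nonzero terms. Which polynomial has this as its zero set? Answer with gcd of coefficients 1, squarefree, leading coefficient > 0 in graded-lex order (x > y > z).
(a) deg p = 1. The surface is flat (a plane).
(b) Reading off the gridlines: one x-axis crossing is at x = 2.
(c) Matching integer coefficients to the picture gives p.

x - 3*y + 3*z - 2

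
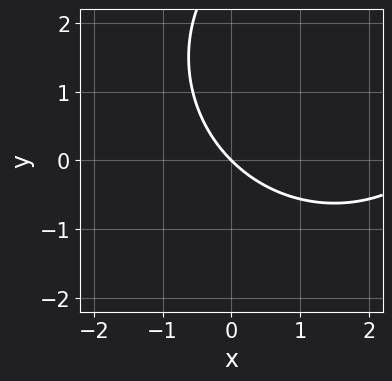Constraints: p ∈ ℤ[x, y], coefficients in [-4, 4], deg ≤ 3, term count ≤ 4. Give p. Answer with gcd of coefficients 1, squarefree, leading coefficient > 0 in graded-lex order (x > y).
First, the degree is 2 — no degree-1 curve has this shape.
Then, from the axis intercepts and sections: it meets the y-axis at y = 0 (among the integer gridlines); one x-axis crossing is at x = 0.
Finally, together with the visible shape, these determine p as stated.

x^2 + y^2 - 3*x - 3*y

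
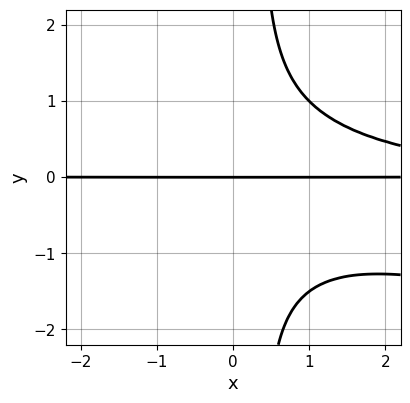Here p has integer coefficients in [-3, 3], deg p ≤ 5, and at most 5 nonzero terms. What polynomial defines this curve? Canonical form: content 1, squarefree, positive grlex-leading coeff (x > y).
(a) deg p = 4. The shape is more complex than any degree-3 curve.
(b) Observable constraints: one y-axis crossing is at y = 0; the visible x-axis segment lies entirely on the curve.
(c) These observations pin down the coefficients.

x^2*y^2 + 3*x*y^3 - y^3 - 3*y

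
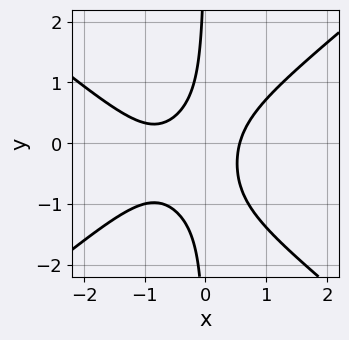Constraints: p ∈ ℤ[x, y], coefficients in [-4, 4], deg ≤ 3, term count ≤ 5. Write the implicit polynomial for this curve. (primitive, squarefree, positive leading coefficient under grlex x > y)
Degree: no degree-2 curve has this shape, so deg p = 3.
Against the integer gridlines: it misses every integer gridline on the y-axis.
Matching integer coefficients to the picture gives p.

2*x^3 - 3*x*y^2 + 2*x^2 - 2*x*y - 1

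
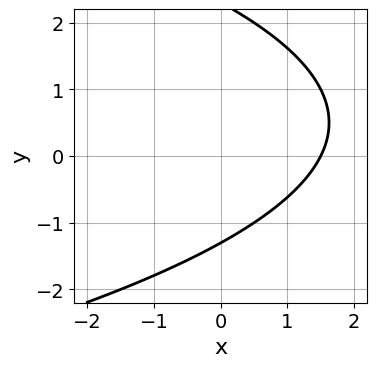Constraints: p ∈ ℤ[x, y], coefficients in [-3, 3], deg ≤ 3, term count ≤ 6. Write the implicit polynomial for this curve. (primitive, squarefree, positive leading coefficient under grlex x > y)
First, deg p = 2. A generic line meets the curve in up to 2 points.
Finally, matching integer coefficients to the picture gives p.

y^2 + 2*x - y - 3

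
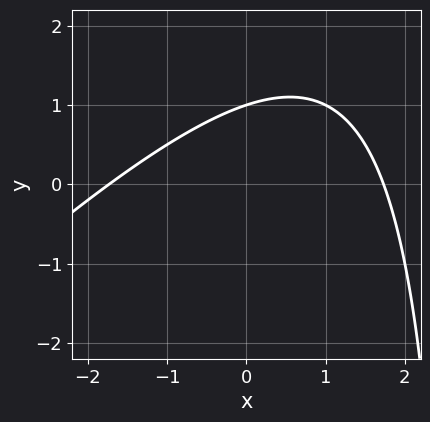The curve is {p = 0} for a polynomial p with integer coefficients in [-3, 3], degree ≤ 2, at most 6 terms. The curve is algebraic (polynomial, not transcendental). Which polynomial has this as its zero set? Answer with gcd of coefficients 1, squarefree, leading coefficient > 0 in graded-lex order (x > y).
First, the degree is 2 — no degree-1 curve has this shape.
Next, from the visible intercepts: it meets the y-axis at y = 1 (among the integer gridlines).
Finally, matching integer coefficients to the picture gives p.

x^2 - x*y + 3*y - 3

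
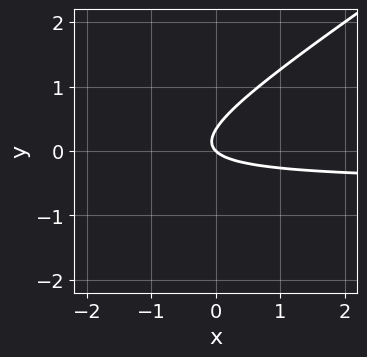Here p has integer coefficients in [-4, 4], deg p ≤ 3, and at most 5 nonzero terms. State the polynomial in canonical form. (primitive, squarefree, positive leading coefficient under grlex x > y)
Degree: the shape is more complex than any degree-1 curve, so deg p = 2.
From the axis intercepts and sections: it crosses the y-axis at the gridline y = 0; it crosses the x-axis at the gridline x = 0.
Assembling these constraints gives the stated polynomial.

2*x*y - 3*y^2 + x + y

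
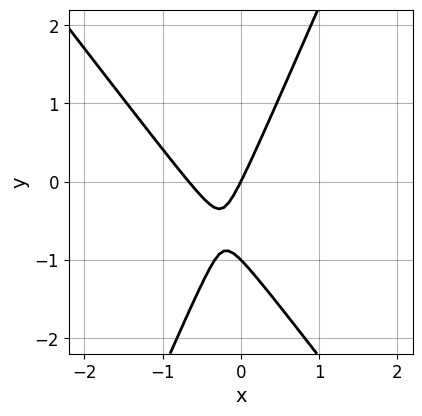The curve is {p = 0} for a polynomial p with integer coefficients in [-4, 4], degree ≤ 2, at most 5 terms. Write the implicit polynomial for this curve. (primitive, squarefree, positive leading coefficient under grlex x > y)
1. Degree: the shape is more complex than any degree-1 curve, so deg p = 2.
2. Reading off the gridlines: the y-axis gridline crossings are at y ∈ {-1, 0}; one x-axis crossing is at x = 0.
3. Putting this together gives p.

3*x^2 + x*y - y^2 + 2*x - y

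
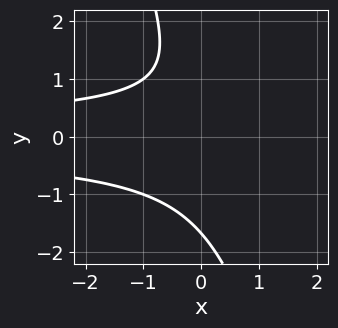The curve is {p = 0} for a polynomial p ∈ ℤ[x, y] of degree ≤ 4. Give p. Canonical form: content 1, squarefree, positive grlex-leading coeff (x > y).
3*x*y^2 + y^3 - y + 3

(a) deg p = 3. The shape is more complex than any degree-2 curve.
(b) Checking where it meets the axes: no x-intercept at any integer in the box.
(c) Putting this together gives p.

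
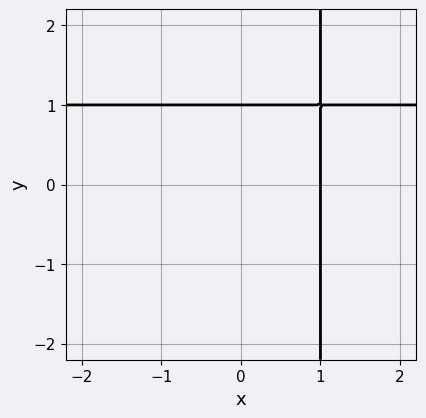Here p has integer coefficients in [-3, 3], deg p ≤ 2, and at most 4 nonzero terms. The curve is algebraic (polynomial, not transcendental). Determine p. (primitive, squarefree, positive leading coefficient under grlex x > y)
x*y - x - y + 1

1. The degree is 2 — no degree-1 curve has this shape.
2. Checking where it meets the axes: it crosses the y-axis at the gridline y = 1; it crosses the x-axis at the gridline x = 1.
3. The integer polynomial consistent with all of this is the stated p.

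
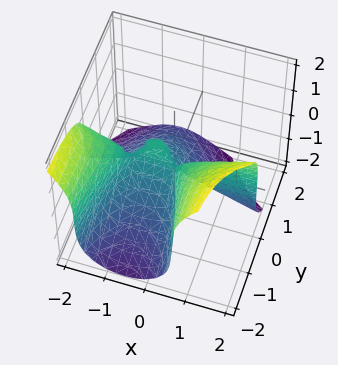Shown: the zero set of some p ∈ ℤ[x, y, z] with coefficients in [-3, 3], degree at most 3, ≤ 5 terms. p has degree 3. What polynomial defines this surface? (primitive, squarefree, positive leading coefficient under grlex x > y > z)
2*x^2*y + z^3 + 2*x*y + y^2

First, deg p = 3. No degree-2 surface has this shape.
Next, from the axis intercepts and sections: the visible x-axis segment lies entirely on the surface; one y-axis crossing is at y = 0; one z-axis crossing is at z = 0.
Finally, fitting integer coefficients to these (and the overall shape) gives p.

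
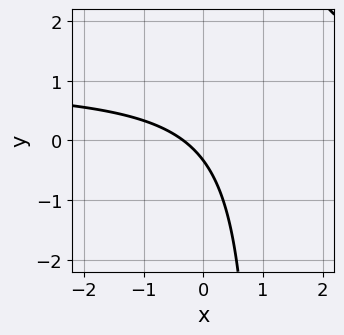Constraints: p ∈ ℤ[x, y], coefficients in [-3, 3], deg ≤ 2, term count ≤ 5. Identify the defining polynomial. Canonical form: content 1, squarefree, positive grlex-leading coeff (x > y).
First, the degree is 2 — the shape is more complex than any degree-1 curve.
Finally, the integer polynomial consistent with all of this is the stated p.

3*x*y - 3*x - 3*y - 1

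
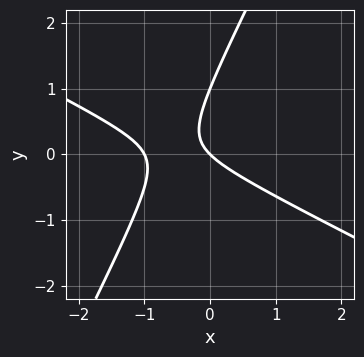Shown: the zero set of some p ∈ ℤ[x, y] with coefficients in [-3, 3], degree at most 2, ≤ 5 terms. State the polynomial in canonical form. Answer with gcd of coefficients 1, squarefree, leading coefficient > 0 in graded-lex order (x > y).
deg p = 2. No degree-1 curve has this shape.
Against the integer gridlines: the x-axis gridline crossings are at x ∈ {-1, 0}; among the integer gridlines, it crosses the y-axis at y ∈ {0, 1}.
The integer polynomial consistent with all of this is the stated p.

2*x^2 + 3*x*y - 2*y^2 + 2*x + 2*y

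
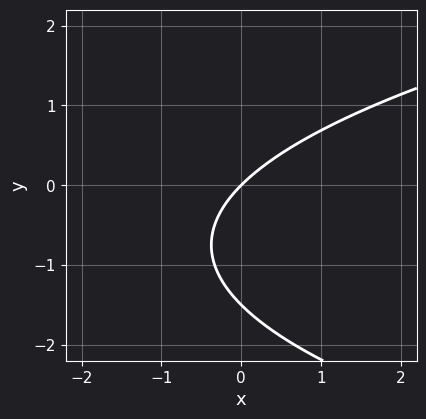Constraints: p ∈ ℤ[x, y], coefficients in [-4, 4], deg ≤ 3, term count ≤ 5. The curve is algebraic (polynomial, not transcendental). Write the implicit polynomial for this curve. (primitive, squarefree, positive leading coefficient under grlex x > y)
2*y^2 - 3*x + 3*y

(a) The degree is 2 — no degree-1 curve has this shape.
(b) From the visible intercepts: one y-axis crossing is at y = 0; one x-axis crossing is at x = 0.
(c) Putting this together gives p.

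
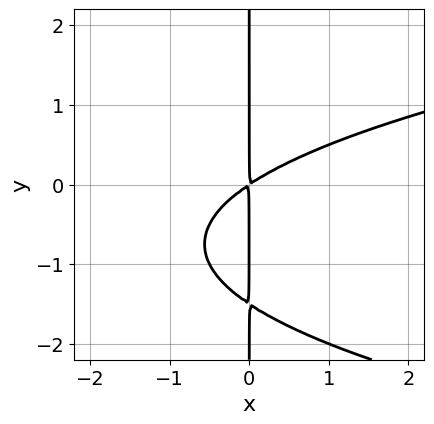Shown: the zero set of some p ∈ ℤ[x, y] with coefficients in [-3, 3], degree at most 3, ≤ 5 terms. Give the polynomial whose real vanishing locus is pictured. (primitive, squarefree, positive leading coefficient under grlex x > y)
2*x*y^2 - 2*x^2 + 3*x*y

Degree: a generic line meets the curve in up to 3 points, so deg p = 3.
From the axis intercepts and sections: the visible y-axis segment lies entirely on the curve.
The integer polynomial consistent with all of this is the stated p.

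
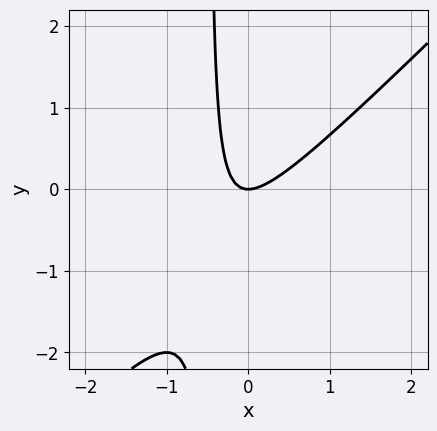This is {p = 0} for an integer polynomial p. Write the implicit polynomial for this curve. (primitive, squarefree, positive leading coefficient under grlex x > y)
First, degree: the shape is more complex than any degree-1 curve, so deg p = 2.
Then, observable constraints: it meets the y-axis at y = 0 (among the integer gridlines); it meets the x-axis at x = 0 (among the integer gridlines).
Finally, fitting integer coefficients to these (and the overall shape) gives p.

2*x^2 - 2*x*y - y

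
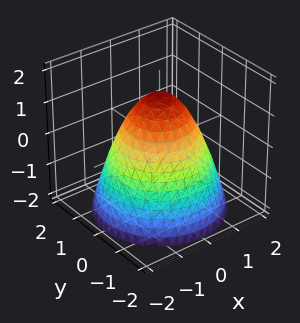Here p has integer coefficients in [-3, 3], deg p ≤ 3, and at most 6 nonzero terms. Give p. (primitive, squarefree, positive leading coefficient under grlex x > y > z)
(a) The degree is 2 — a generic line meets the surface in up to 2 points.
(b) Symmetry: every cross-section ⟂ z is a circle, so x, y appear only via x² + y².
(c) Against the integer gridlines: a circular section at z = -2 has radius between 1 and 2.
(d) Assembling these constraints gives the stated polynomial.

2*x^2 + 2*y^2 + 2*z - 3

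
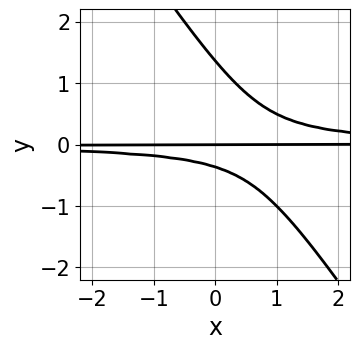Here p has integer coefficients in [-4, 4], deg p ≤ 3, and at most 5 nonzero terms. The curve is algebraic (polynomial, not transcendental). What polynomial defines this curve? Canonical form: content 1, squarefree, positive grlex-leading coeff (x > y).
3*x*y^2 + 2*y^3 - 2*y^2 - y

(a) The degree is 3 — a generic line meets the curve in up to 3 points.
(b) From the axis intercepts and sections: every point of the x-axis in the box is on the curve; one y-axis crossing is at y = 0.
(c) Putting this together gives p.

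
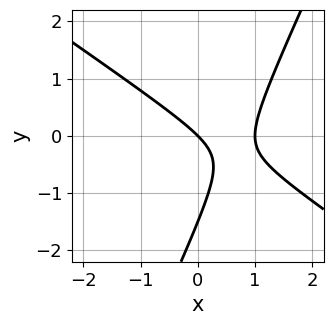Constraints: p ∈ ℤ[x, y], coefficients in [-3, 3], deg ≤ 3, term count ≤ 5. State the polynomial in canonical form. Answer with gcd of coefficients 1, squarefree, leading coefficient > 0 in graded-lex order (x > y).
1. deg p = 2. The shape is more complex than any degree-1 curve.
2. Checking where it meets the axes: one y-axis crossing is at y = 0; the x-axis gridline crossings are at x ∈ {0, 1}.
3. Assembling these constraints gives the stated polynomial.

3*x^2 + 3*x*y - 2*y^2 - 3*x - 3*y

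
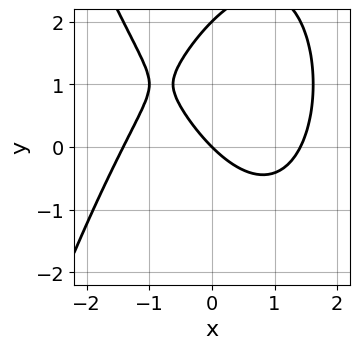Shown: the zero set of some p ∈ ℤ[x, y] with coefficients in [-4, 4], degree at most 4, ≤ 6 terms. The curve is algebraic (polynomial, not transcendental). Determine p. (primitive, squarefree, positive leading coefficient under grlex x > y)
x^3 + y^2 - 2*x - 2*y

(a) deg p = 3. No degree-2 curve has this shape.
(b) From the visible intercepts: the y-axis gridline crossings are at y ∈ {0, 2}; it crosses the x-axis at the gridline x = 0.
(c) Matching integer coefficients to the picture gives p.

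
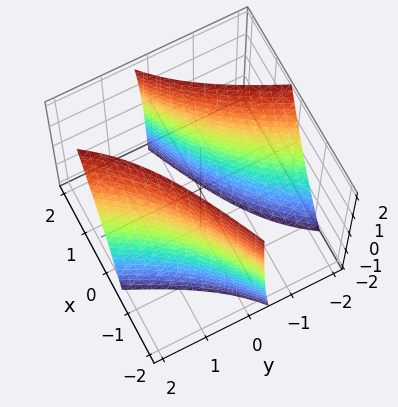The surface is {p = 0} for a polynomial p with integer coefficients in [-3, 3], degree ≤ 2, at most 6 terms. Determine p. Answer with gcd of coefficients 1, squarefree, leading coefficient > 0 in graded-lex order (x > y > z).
I count 2 distinct pieces.
deg p = 2.
Reading off the gridlines: the surface avoids every integer z-axis point in the box.
Solving for integer coefficients yields p as stated.

x^2 - 3*x*y + y^2 + y*z - 3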